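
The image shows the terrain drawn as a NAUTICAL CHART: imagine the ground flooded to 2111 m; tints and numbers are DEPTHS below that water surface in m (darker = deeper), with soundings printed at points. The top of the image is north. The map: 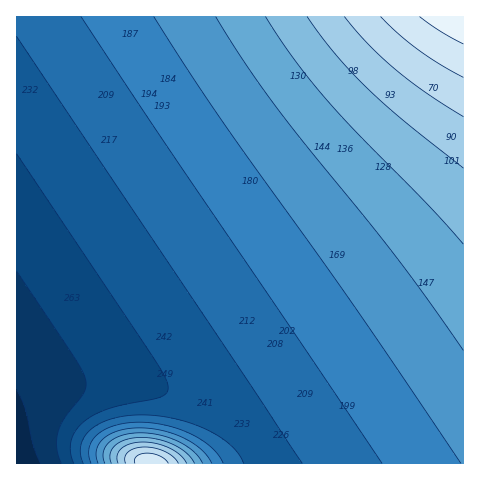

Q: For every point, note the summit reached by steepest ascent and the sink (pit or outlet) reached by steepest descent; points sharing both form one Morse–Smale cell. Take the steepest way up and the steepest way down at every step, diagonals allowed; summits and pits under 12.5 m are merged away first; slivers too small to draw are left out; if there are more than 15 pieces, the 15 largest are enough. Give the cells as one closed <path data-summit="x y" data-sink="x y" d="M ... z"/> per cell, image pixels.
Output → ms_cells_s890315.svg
<path data-summit="463 17" data-sink="17 463" d="M463 16l-446 0-1 386 31-13 26-5 24-3 33 1 41 8 44 19 17 12 17 16 17 27 197 0z"/><path data-summit="151 463" data-sink="17 463" d="M113 381l-31 1-21 4-25 7-18 8-2 2 0 60 250 0-8-16-9-10-17-16-17-12-44-19-25-5z"/>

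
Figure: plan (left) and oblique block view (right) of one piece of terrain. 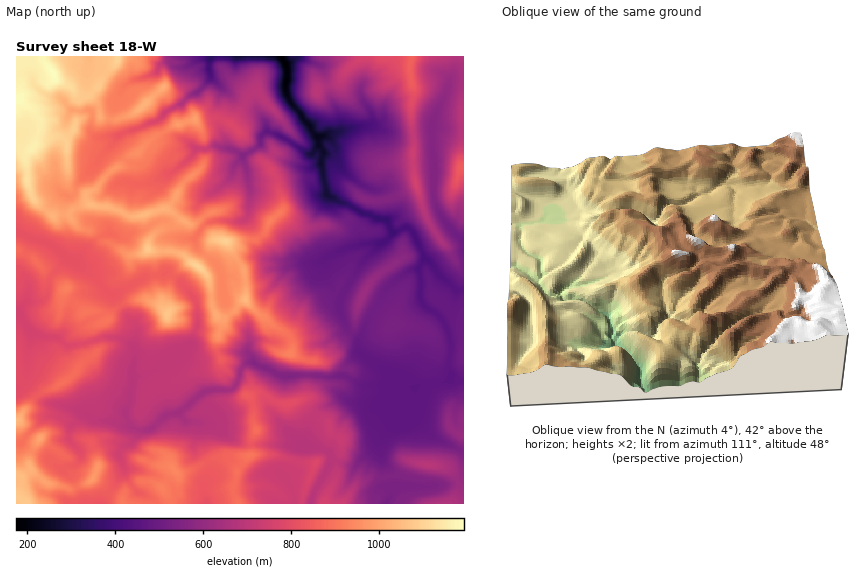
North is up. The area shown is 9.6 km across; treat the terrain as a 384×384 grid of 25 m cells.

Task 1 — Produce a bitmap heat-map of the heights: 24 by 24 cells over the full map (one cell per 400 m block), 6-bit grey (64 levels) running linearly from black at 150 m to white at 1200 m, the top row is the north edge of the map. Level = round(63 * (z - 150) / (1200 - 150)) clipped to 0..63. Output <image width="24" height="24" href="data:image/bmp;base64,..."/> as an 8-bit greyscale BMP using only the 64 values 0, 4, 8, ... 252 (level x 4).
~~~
<image width="24" height="24" href="data:image/bmp;base64,Qk12BgAAAAAAADYEAAAoAAAAGAAAABgAAAABAAgAAAAAAEACAAATCwAAEwsAAAABAAAAAAAAAAAAAAEBAQACAgIAAwMDAAQEBAAFBQUABgYGAAcHBwAICAgACQkJAAoKCgALCwsADAwMAA0NDQAODg4ADw8PABAQEAAREREAEhISABMTEwAUFBQAFRUVABYWFgAXFxcAGBgYABkZGQAaGhoAGxsbABwcHAAdHR0AHh4eAB8fHwAgICAAISEhACIiIgAjIyMAJCQkACUlJQAmJiYAJycnACgoKAApKSkAKioqACsrKwAsLCwALS0tAC4uLgAvLy8AMDAwADExMQAyMjIAMzMzADQ0NAA1NTUANjY2ADc3NwA4ODgAOTk5ADo6OgA7OzsAPDw8AD09PQA+Pj4APz8/AEBAQABBQUEAQkJCAENDQwBEREQARUVFAEZGRgBHR0cASEhIAElJSQBKSkoAS0tLAExMTABNTU0ATk5OAE9PTwBQUFAAUVFRAFJSUgBTU1MAVFRUAFVVVQBWVlYAV1dXAFhYWABZWVkAWlpaAFtbWwBcXFwAXV1dAF5eXgBfX18AYGBgAGFhYQBiYmIAY2NjAGRkZABlZWUAZmZmAGdnZwBoaGgAaWlpAGpqagBra2sAbGxsAG1tbQBubm4Ab29vAHBwcABxcXEAcnJyAHNzcwB0dHQAdXV1AHZ2dgB3d3cAeHh4AHl5eQB6enoAe3t7AHx8fAB9fX0Afn5+AH9/fwCAgIAAgYGBAIKCggCDg4MAhISEAIWFhQCGhoYAh4eHAIiIiACJiYkAioqKAIuLiwCMjIwAjY2NAI6OjgCPj48AkJCQAJGRkQCSkpIAk5OTAJSUlACVlZUAlpaWAJeXlwCYmJgAmZmZAJqamgCbm5sAnJycAJ2dnQCenp4An5+fAKCgoAChoaEAoqKiAKOjowCkpKQApaWlAKampgCnp6cAqKioAKmpqQCqqqoAq6urAKysrACtra0Arq6uAK+vrwCwsLAAsbGxALKysgCzs7MAtLS0ALW1tQC2trYAt7e3ALi4uAC5ubkAurq6ALu7uwC8vLwAvb29AL6+vgC/v78AwMDAAMHBwQDCwsIAw8PDAMTExADFxcUAxsbGAMfHxwDIyMgAycnJAMrKygDLy8sAzMzMAM3NzQDOzs4Az8/PANDQ0ADR0dEA0tLSANPT0wDU1NQA1dXVANbW1gDX19cA2NjYANnZ2QDa2toA29vbANzc3ADd3d0A3t7eAN/f3wDg4OAA4eHhAOLi4gDj4+MA5OTkAOXl5QDm5uYA5+fnAOjo6ADp6ekA6urqAOvr6wDs7OwA7e3tAO7u7gDv7+8A8PDwAPHx8QDy8vIA8/PzAPT09AD19fUA9vb2APf39wD4+PgA+fn5APr6+gD7+/sA/Pz8AP39/QD+/v4A////ANjAsKyorKy0tKikrKCQjIyMhHBcXGRsdNTAsLS4oKi0uKykrJyMjJCEfGxgYGRscMSwqKSwlKS0tKCkrKyYjIyIgGBUaHR0aLi8oJycjIiUlIyMjKCUhICEiGBMUFRUZMSglIyIgIB8fHyAhKCUjIiIeFRMTExUaKyckIiIhISEgHiAjKCYlJB8XFBMTExQXJykrJyQhISIiISEhJCAcHhsXFBMTExMTJicpKyciISIiIiYlHB0kJiQaFRMTFBQUJiYnKCgkIiMiIiomHygtKCEaFBUVFRUUJScpKysnJCsuJy4uJi0qJB0XFhYXFhUUJSksLCspKjI0KjAxMCskHxcWGRYWFBMUJigtKykpLC8sKjEwMCUgGRUVGhcWExMTKCopKCkrLCssMzIxLiEaFRQUFRkXEhIVKikoKCouMjMyMTI0LCMcFhQTExMYExYYKCosLi0tLzIwLzIxKyojHhoWFBIRExwXLDIzMjEyMzMyLi0pJCopHhYTERETGxobNDQxMzIuLC0xKiUmICQlFgsPFhcYHxoiODQzLi8tLCorLSUfHiMgEwwQFRgbIRomOzc1LiwuLywqKCYdHCEbDwkPFxkdIBokPDs4MSwqLS4rKCUgHxgWDwcMExUZHxofPDw3NDAvLSkuMCckIBkZCQ4PERMbHxkePTs2NjMvMTAmJCIfIB4MFBoZFxogIxsdPDw7ODYvLS4nHBcaHxoIGB4gHCElJh4cPD05Nzc1MCcbFhETFRMGExohIyUnJh8eA=="/>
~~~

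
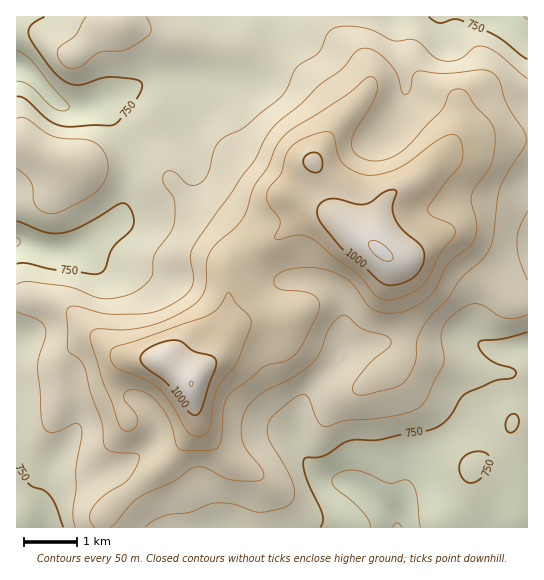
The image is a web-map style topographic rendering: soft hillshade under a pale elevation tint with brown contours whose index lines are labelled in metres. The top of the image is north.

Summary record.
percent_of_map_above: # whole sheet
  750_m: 86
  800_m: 60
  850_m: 38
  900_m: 23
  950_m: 11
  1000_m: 4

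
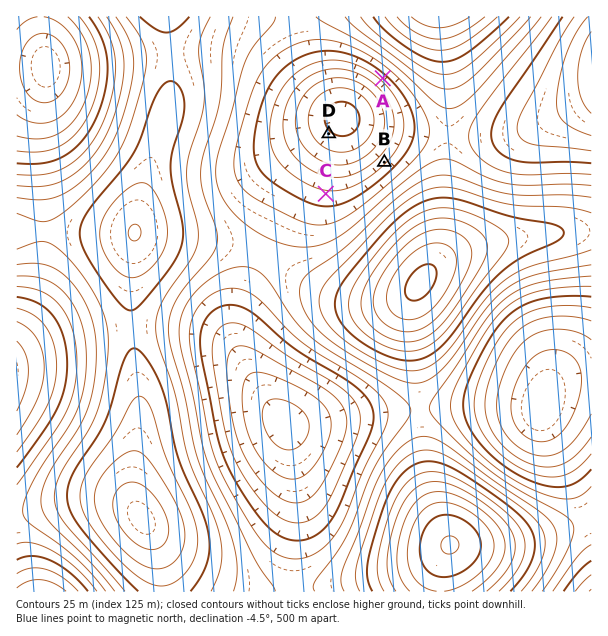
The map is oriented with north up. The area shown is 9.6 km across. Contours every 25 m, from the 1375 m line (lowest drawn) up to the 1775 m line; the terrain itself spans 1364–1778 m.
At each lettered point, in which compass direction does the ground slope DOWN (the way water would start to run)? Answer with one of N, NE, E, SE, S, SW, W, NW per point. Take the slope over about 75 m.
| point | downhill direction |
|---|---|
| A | SW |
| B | NW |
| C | N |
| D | NE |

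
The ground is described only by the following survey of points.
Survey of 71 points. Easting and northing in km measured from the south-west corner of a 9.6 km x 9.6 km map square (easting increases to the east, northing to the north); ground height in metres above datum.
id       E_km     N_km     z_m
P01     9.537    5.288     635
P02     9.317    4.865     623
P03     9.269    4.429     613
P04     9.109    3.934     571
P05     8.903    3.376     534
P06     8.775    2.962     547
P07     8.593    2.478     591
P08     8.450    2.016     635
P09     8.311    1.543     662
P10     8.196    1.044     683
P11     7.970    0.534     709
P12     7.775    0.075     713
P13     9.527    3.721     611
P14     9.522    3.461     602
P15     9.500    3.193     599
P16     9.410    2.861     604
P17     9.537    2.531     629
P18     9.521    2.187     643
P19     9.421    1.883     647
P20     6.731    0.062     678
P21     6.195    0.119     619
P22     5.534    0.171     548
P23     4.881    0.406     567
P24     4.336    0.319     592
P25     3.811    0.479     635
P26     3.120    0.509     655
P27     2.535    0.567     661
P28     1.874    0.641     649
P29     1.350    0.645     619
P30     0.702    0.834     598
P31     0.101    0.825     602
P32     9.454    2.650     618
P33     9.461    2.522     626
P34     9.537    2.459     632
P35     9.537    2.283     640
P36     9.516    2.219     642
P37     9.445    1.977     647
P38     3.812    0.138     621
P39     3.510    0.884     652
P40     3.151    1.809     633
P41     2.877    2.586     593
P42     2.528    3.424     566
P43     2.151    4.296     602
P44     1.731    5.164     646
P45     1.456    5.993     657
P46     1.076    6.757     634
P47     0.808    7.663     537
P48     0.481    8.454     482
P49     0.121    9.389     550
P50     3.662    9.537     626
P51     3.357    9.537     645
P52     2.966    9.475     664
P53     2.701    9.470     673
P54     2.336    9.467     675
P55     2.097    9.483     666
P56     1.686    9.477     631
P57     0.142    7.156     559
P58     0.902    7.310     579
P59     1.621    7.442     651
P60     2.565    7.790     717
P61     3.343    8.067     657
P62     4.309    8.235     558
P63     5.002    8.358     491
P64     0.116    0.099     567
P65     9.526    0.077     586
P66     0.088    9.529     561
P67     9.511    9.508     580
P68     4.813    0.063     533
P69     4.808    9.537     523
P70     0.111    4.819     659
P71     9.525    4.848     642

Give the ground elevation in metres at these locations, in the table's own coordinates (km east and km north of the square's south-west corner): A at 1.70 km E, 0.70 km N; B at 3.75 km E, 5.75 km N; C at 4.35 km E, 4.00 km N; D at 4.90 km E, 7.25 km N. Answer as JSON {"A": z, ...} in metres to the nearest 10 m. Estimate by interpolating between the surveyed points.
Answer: {"A": 640, "B": 590, "C": 570, "D": 550}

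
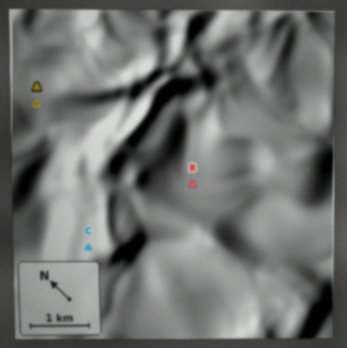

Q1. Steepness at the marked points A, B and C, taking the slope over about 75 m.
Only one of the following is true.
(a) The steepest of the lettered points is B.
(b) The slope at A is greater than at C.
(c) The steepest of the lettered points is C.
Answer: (c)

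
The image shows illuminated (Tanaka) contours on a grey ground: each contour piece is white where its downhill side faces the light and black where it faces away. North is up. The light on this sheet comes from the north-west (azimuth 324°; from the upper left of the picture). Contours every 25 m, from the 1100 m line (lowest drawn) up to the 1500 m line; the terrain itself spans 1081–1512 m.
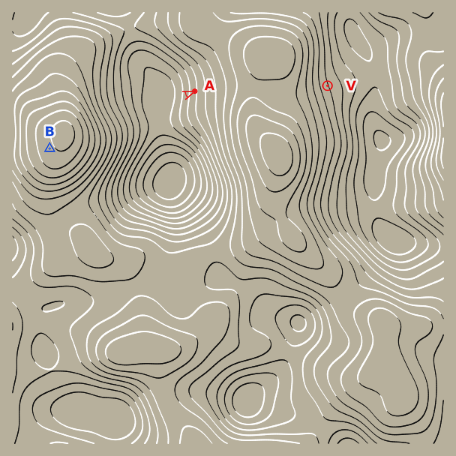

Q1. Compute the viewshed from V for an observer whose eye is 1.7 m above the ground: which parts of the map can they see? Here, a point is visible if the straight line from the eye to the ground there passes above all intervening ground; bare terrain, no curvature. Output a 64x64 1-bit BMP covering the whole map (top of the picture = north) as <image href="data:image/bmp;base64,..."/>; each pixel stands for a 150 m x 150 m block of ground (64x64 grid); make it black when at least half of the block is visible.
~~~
<image width="64" height="64" href="data:image/bmp;base64,Qk0+AgAAAAAAAD4AAAAoAAAAQAAAAEAAAAABAAEAAAAAAAACAAATCwAAEwsAAAIAAAAAAAAA////AAAAAAAAAAAAAAAAAAAAAAAAAAAAAAAAAAAAAAAAAAAAAAAAAAAAAAAAAAAAAAAAAAAAAAAAAAAAAAAAAAAAAAAAAAAAAAAAAAAAAAAAAAAAAAAAAAAAAAAAAAAAAAAAAAAABAAAAAAAAAAEAAAAAAAAAAAAAAAAAAAAAAAAAAAAAAAAAAAAAAAAAAAAAAAAAAAAAAAAAAAAAAAH/gAAAAAAAA//AAAAAAAAD/8AAAAAAAAP/wAAAAAAAA//AAAAAAAAB/8AAAAAAAAD/wAAAAAAAAB/AAAAAAAAAD8AAAAAAAAAHwAAAAAAAAAfAAAAAAAAAAAAAAAAAAAAAAAAAAAAAAAAAAAAAAAAAAAAAAAAAAAAAAAAAAAAAAB/AAAAAAAAAP8AAAAAAAAA/wAAAAAAAAD/AAAAAAAAAP8AAAAAAAAA/wAAAAAAAAD/AAAAAAAAAP8AAAAAAAAA/wAAAAAAAAB/AAAAAAAAAH8AAAAAAAAAfwAAAAAAAAD/AAAAAAADAf8AAAAAAAYB/wAAAAAADgP/AAAAAAAOA/8AAAAAAA8H/wAAAAAAD8//AAAAAAAf//8AAAAAAB///wAAAAAAP///AAAAAAA///8AAAAAAB//+AAAAAAAD3/4AAAAAAAAf/gAAAAAAAB/+AAAAAAAAP/8AAAAAAAB//wAAAAAAAP//A=="/>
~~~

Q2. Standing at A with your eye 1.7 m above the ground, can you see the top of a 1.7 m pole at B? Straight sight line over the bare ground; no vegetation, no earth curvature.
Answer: no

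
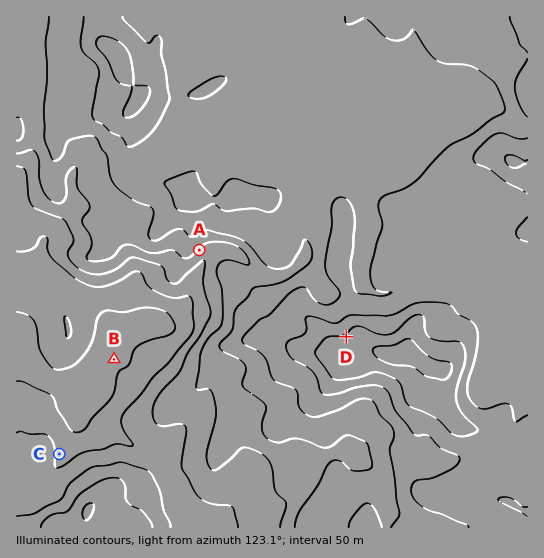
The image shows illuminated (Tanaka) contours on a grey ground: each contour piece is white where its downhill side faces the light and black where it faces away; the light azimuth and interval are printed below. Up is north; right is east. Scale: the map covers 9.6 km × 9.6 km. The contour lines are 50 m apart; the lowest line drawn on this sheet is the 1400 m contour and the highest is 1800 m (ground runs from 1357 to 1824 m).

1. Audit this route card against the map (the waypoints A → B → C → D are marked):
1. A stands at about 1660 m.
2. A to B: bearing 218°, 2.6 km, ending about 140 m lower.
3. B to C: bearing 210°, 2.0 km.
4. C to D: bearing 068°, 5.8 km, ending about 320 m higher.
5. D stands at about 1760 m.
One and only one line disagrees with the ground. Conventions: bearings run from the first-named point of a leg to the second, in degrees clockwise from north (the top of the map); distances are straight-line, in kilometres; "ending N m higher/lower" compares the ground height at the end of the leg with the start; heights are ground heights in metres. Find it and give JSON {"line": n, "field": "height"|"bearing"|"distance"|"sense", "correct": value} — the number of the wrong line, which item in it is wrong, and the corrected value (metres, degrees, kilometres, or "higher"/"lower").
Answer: {"line": 1, "field": "height", "correct": 1540}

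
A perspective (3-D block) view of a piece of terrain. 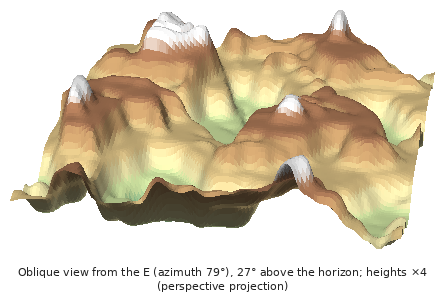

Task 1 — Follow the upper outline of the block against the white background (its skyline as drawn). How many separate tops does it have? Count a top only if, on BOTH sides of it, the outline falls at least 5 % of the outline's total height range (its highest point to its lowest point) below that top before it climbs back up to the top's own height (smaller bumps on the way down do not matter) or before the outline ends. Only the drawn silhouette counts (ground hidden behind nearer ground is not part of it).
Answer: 3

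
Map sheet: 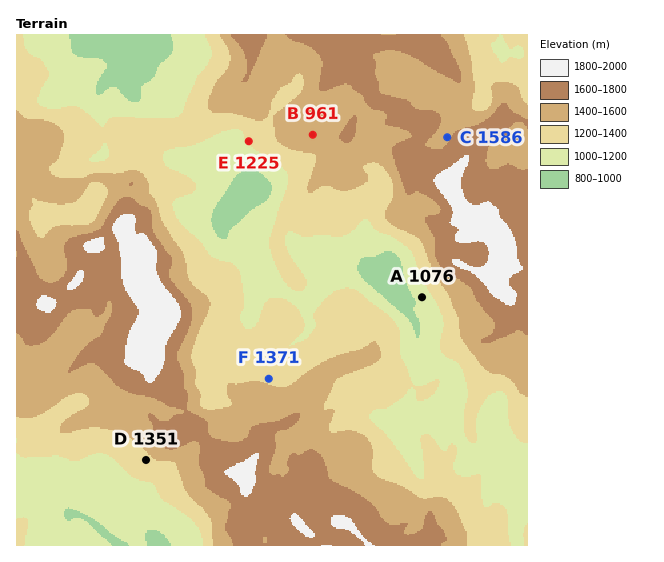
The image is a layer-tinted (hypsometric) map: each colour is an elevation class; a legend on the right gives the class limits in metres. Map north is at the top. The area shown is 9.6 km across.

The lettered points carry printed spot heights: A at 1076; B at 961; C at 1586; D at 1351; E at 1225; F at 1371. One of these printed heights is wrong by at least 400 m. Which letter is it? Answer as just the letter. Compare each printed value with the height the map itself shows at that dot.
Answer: B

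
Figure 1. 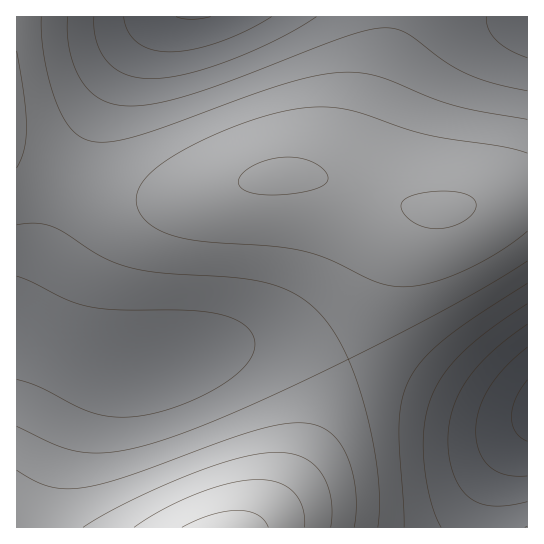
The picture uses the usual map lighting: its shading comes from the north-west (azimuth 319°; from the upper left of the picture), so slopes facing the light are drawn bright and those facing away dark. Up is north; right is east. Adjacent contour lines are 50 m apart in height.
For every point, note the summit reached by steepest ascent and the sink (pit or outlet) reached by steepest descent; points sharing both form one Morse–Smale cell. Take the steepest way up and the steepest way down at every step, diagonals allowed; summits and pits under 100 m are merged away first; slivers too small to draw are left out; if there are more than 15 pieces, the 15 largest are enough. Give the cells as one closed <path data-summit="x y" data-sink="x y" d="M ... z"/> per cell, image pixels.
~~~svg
<path data-summit="278 177" data-sink="527 410" d="M17 159l-1 171 5 3 70 26 31 6 32-1 57-15 39-6 44 1 51 13 96 42 37 13 32 5 16-1 2-2-1-221-20 2-49 13-24 3-39-8-69-24-37-4-43 6-61 15-46 3-44-8-41-15z"/><path data-summit="278 177" data-sink="193 17" d="M527 16l-510 0-1 142 38 18 41 15 44 8 46-3 61-15 43-6 37 4 69 24 39 8 24-3 49-13 20-2z"/><path data-summit="227 527" data-sink="527 410" d="M17 331l0 197 511-1-1-112-17 2-32-5-37-13-96-42-51-13-44-1-39 6-57 15-32 1-31-6z"/>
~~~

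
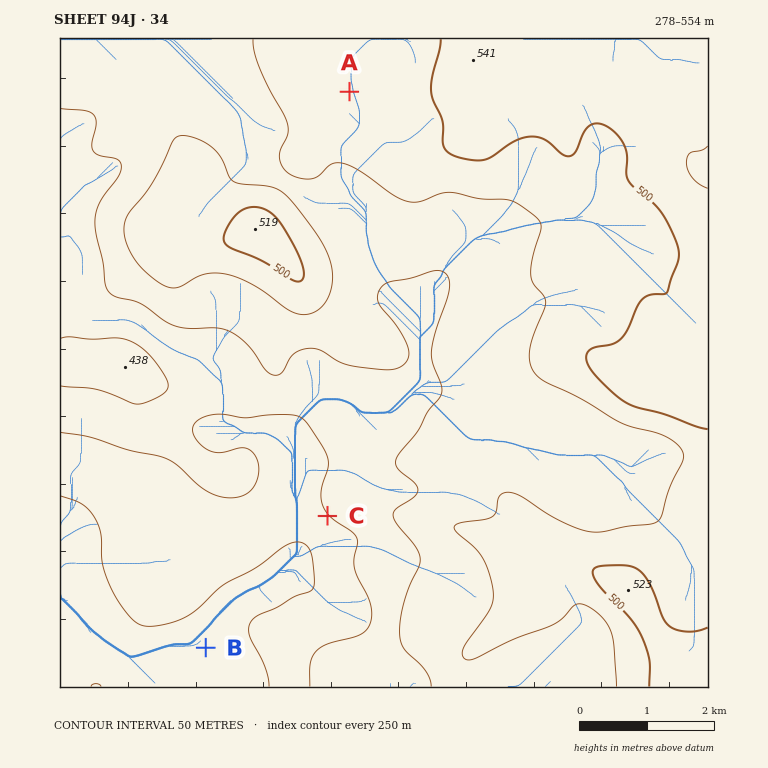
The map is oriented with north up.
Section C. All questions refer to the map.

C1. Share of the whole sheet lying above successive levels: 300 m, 94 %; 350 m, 84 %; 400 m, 69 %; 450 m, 38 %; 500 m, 14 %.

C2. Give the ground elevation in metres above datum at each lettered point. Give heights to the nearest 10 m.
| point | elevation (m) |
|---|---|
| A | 480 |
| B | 290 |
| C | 350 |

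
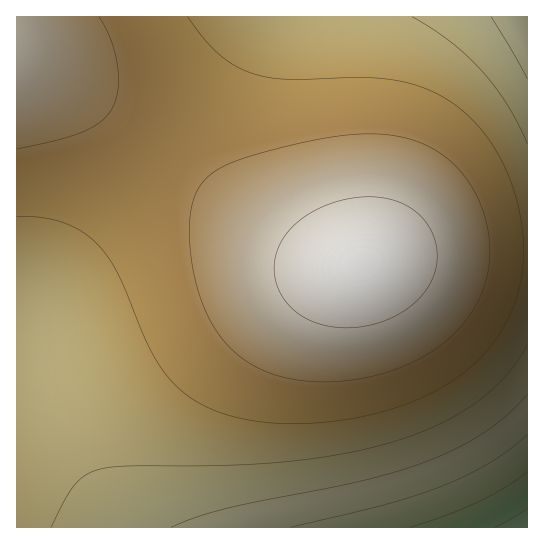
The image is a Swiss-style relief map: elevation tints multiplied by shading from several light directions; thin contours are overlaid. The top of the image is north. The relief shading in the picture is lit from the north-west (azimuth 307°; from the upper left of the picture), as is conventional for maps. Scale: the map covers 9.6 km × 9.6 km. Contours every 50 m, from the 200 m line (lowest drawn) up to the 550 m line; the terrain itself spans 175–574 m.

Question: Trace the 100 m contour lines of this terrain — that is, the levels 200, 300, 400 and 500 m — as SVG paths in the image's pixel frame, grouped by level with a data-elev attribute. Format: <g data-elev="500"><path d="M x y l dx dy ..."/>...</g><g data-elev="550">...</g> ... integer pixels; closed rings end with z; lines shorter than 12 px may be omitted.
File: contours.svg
<g data-elev="200"><path d="M495 527l32-18"/></g><g data-elev="300"><path d="M291 527l94-22 56-18 25-11 23-13 20-13 18-15"/></g><g data-elev="400"><path d="M51 527l14-27 10-15 11-10 13-6 26-3 105-1 68-5 65-10 29-8 26-9 36-16 30-20 24-24 19-28"/><path d="M527 144l-20-39-26-35-31-29-38-24"/></g><g data-elev="500"><path d="M302 381l27 1 26-2 26-6 25-9 22-11 19-14 16-16 13-18 8-20 5-21 0-23-3-23-8-21-12-20-15-16-18-13-22-9-25-5-28-1-33 4-53 12-39 12-22 12-7 7-6 8-5 12-3 13 0 36 8 39 5 17 8 16 16 23 21 17 25 12z"/><path d="M17 149l40-9 25-8 18-10 11-12 7-19 0-24-7-26-12-24"/></g>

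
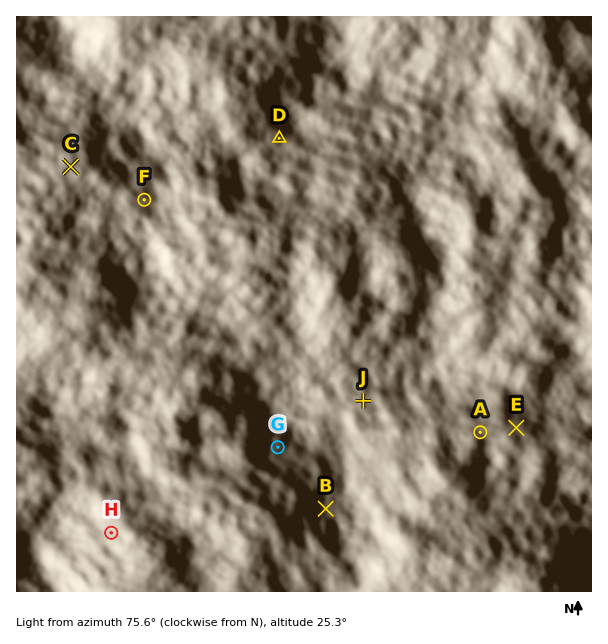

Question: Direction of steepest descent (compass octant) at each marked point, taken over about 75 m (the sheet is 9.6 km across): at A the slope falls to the SW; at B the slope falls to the SW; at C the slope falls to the SE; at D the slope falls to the SW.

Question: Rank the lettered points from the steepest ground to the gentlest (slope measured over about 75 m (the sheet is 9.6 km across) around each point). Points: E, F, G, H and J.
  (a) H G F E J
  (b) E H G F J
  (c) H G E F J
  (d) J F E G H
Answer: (c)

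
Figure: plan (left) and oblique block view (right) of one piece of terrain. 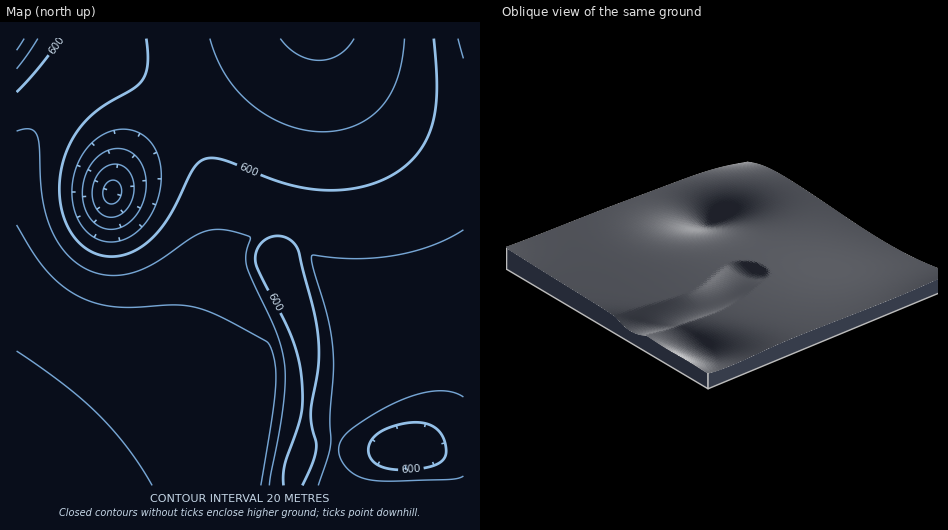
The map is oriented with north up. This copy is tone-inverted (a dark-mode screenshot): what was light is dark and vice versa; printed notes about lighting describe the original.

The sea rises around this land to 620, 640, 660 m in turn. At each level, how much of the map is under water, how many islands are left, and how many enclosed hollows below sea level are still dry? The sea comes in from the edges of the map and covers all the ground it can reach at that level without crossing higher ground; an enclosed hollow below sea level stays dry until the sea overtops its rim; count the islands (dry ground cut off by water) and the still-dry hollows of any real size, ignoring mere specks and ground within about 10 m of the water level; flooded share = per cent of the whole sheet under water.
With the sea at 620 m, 57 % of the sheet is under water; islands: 0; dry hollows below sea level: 0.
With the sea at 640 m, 77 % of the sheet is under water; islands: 0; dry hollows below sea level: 0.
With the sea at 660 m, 95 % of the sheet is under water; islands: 0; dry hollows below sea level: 0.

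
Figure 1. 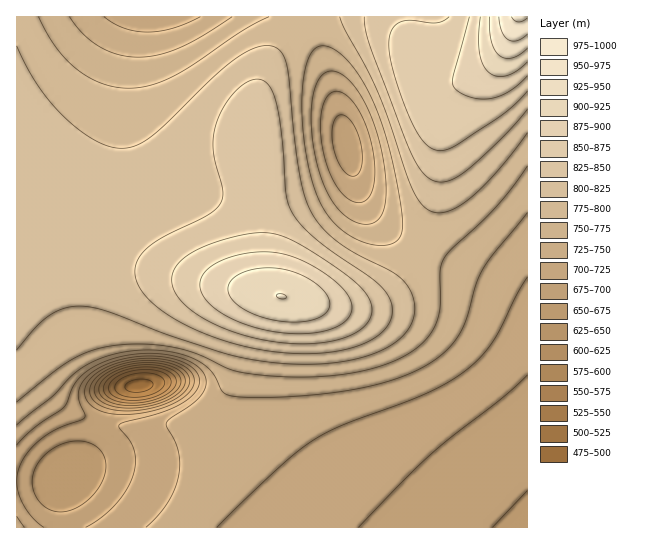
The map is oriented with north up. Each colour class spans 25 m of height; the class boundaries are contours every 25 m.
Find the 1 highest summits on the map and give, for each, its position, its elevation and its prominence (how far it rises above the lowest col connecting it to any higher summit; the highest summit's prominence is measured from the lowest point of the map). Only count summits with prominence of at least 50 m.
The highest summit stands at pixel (282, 297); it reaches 925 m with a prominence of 142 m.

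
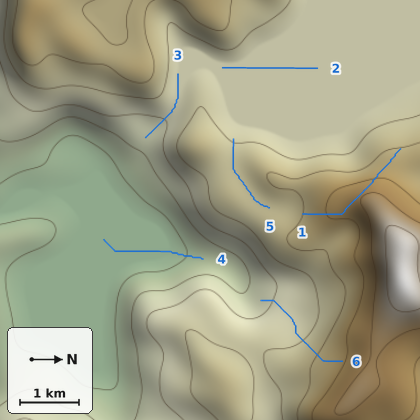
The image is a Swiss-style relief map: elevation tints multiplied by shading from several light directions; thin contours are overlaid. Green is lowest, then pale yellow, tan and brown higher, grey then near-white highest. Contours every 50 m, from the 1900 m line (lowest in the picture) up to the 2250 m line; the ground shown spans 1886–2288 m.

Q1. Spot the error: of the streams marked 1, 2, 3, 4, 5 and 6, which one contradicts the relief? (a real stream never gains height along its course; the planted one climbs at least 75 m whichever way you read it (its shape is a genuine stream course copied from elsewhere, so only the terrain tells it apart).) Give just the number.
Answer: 1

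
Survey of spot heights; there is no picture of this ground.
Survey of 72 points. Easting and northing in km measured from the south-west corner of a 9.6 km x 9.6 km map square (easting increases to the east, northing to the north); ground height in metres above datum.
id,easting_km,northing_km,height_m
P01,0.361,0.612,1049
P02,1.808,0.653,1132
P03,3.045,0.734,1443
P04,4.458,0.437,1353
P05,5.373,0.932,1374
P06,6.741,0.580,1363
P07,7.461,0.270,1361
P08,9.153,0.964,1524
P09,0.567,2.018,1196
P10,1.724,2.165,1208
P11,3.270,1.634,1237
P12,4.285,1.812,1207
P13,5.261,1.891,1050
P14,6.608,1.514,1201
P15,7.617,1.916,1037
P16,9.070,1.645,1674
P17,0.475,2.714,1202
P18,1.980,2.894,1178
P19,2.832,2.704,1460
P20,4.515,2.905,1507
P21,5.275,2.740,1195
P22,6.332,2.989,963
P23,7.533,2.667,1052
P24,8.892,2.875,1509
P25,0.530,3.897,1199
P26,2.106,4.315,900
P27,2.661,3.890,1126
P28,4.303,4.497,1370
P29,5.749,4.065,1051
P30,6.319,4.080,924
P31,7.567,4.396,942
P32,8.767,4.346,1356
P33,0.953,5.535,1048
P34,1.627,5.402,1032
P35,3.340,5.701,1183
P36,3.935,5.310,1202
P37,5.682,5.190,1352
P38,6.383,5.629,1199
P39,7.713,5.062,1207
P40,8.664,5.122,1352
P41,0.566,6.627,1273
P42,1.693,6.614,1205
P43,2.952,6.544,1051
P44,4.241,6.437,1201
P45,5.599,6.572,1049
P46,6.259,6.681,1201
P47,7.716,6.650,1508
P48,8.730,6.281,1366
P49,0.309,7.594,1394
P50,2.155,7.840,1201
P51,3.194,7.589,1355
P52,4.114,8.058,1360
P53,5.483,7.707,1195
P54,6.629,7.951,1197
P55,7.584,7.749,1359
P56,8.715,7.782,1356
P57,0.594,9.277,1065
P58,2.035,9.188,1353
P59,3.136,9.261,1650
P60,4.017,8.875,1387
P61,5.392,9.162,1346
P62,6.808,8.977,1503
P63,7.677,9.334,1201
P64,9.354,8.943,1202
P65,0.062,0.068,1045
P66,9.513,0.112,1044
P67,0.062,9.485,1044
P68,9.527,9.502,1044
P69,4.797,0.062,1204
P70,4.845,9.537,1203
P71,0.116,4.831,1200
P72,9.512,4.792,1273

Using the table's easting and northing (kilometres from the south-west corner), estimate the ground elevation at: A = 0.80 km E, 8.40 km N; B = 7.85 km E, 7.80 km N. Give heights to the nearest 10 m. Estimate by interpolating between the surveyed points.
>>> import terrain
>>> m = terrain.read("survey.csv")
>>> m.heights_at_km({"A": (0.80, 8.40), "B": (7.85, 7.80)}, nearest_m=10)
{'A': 1200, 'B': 1360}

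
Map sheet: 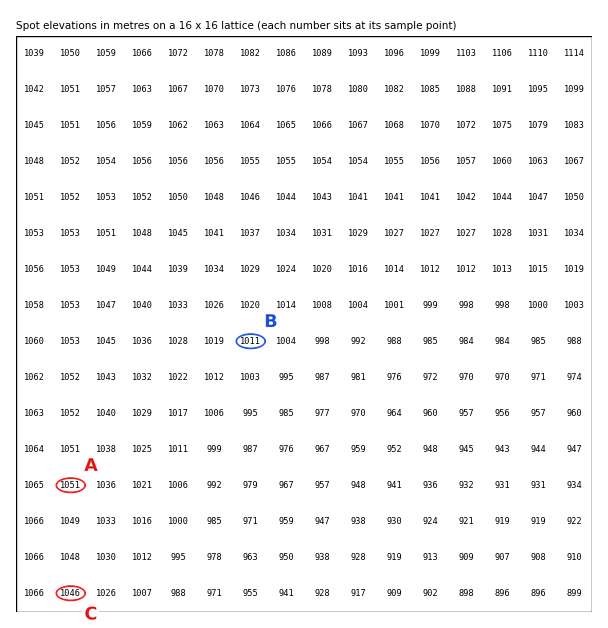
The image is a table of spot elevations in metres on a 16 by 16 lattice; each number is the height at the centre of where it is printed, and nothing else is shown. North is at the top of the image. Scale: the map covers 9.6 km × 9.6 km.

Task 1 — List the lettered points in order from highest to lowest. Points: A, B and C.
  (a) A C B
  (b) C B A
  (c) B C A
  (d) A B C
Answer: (a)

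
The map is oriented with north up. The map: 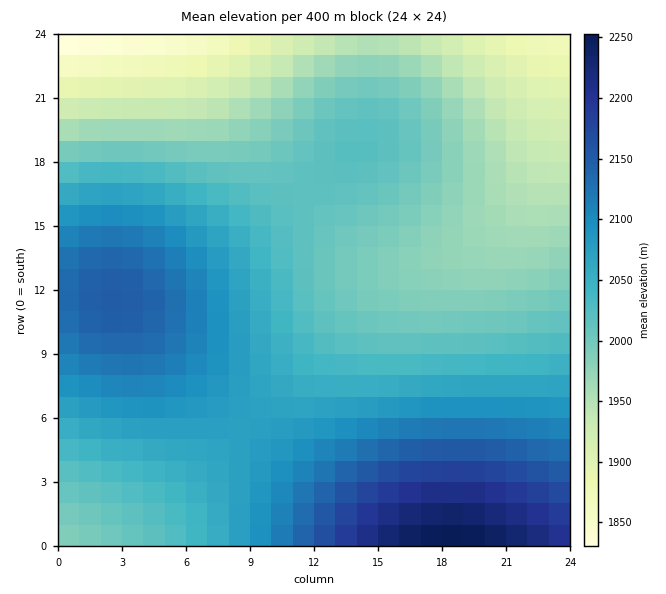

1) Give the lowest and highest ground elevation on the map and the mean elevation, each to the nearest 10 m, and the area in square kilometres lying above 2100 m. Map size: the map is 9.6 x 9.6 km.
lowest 1820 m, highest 2260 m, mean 2040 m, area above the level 20.6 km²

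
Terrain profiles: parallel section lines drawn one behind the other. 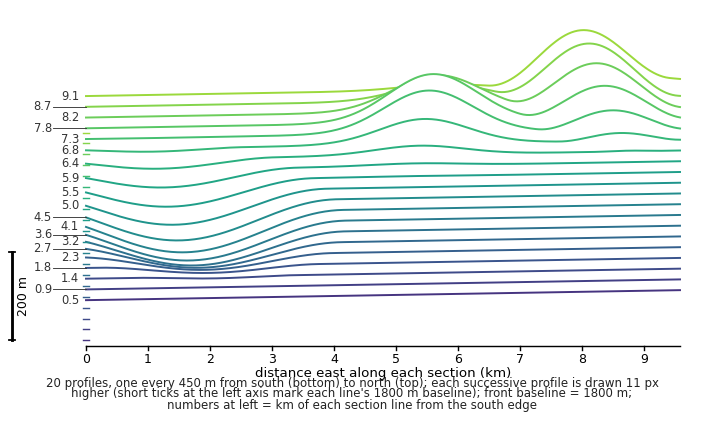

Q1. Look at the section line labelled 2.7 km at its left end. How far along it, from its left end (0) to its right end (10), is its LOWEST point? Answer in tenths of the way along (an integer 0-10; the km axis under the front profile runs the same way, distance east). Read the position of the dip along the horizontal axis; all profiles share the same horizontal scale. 2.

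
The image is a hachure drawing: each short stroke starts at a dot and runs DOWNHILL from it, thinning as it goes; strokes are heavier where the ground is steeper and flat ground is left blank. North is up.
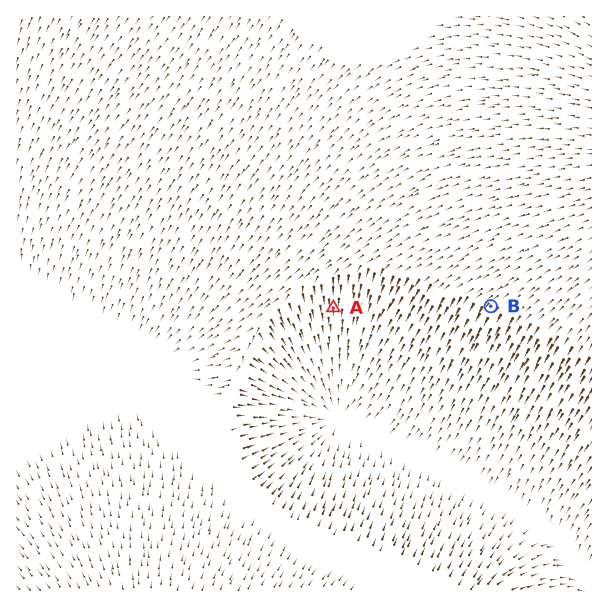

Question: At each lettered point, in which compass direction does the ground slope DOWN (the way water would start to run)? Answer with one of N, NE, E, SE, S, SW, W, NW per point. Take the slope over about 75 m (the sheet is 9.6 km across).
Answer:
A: S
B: SW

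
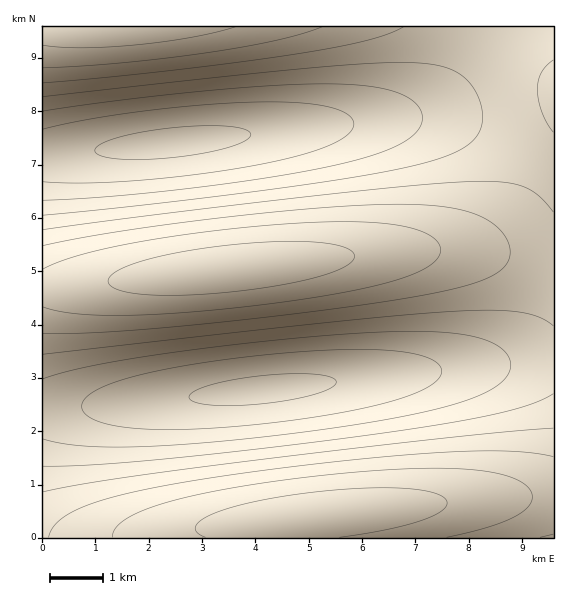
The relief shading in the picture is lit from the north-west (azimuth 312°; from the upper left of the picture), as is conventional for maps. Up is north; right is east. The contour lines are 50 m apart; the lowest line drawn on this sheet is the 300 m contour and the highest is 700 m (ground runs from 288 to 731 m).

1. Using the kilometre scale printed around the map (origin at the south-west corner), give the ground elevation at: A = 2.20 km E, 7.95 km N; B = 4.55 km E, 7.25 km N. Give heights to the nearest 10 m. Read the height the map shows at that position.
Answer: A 330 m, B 330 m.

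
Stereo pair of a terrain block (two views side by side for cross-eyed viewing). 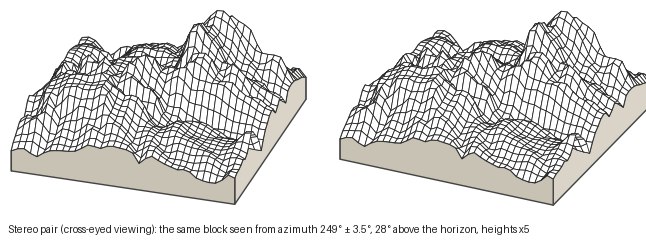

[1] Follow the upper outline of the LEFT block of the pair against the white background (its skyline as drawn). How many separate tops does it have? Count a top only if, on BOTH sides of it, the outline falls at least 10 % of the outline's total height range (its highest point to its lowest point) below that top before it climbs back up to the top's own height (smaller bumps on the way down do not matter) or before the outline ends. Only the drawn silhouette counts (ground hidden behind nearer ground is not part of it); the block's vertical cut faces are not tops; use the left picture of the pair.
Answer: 2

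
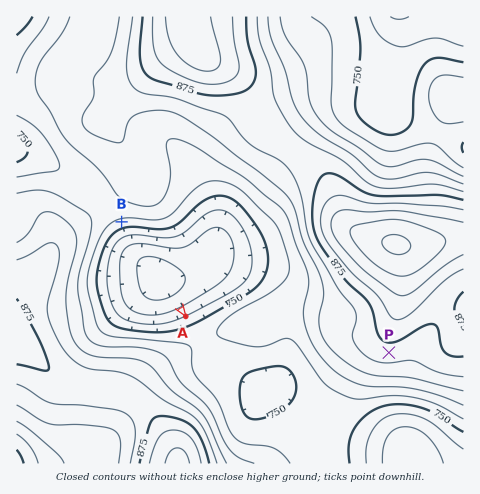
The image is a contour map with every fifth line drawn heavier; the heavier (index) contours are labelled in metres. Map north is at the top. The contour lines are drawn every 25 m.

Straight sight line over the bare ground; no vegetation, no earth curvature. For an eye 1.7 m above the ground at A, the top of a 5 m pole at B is in view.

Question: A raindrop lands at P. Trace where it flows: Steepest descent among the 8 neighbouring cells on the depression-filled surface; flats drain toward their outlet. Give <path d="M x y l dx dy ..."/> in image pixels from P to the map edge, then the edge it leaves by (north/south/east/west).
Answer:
<path d="M389 353l0 65 7 8 6 11 2 7 0 3 1 1 0 5 1 1 0 9"/>
exit: south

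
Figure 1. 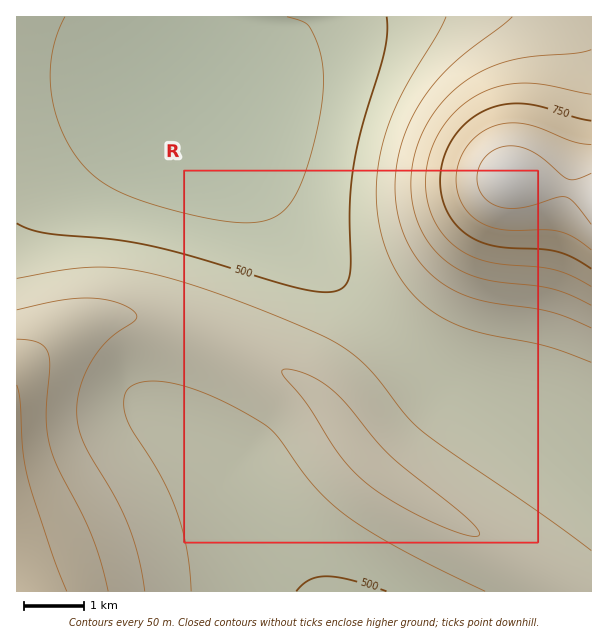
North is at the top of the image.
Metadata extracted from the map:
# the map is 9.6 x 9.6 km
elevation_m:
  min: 410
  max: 880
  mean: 560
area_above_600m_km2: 22.9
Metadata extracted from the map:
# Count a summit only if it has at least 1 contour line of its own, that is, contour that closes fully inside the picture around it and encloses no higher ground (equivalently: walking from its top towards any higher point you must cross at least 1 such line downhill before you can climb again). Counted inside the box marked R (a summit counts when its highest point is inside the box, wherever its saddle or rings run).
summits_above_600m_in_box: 1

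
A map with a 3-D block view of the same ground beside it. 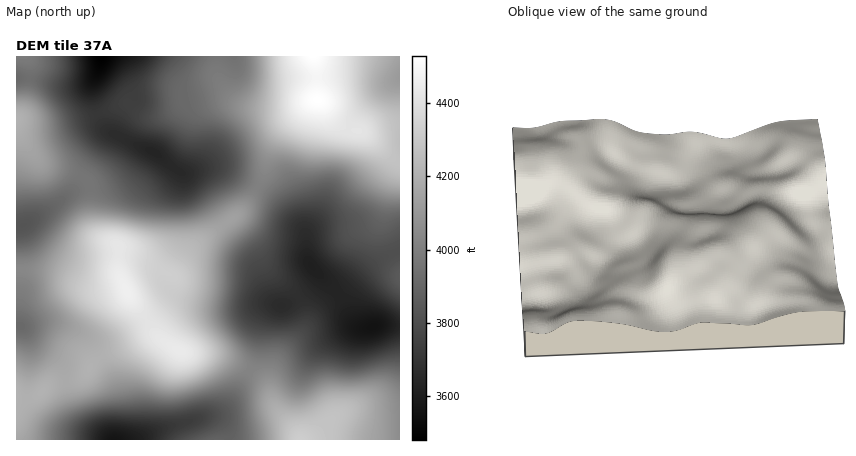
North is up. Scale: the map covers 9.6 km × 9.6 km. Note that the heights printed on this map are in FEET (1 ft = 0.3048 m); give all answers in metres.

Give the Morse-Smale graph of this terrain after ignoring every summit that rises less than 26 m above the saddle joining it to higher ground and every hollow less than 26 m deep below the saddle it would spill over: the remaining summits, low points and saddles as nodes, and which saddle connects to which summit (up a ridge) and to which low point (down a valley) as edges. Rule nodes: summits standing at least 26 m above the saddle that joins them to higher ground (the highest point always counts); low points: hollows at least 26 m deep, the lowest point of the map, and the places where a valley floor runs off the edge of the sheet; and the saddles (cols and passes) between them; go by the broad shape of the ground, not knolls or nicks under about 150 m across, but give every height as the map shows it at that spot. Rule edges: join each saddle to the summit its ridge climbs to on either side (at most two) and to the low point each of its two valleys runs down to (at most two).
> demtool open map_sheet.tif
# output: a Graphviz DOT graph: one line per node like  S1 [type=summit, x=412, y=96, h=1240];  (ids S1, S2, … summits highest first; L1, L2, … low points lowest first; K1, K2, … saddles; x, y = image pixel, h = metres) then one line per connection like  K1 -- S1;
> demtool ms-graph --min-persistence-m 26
graph terrain {
  S1 [type=summit, x=312, y=56, h=1380];
  S2 [type=summit, x=126, y=292, h=1360];
  S3 [type=summit, x=300, y=440, h=1318];
  S4 [type=summit, x=16, y=120, h=1284];
  L1 [type=low, x=102, y=56, h=1061];
  L2 [type=low, x=372, y=326, h=1085];
  L3 [type=low, x=114, y=440, h=1087];
  L4 [type=low, x=22, y=226, h=1167];
  L5 [type=low, x=20, y=326, h=1193];
  L6 [type=low, x=400, y=78, h=1254];
  K1 [type=saddle, x=316, y=78, h=1368];
  K2 [type=saddle, x=146, y=318, h=1344];
  K3 [type=saddle, x=66, y=382, h=1274];
  K4 [type=saddle, x=250, y=372, h=1226];
  K5 [type=saddle, x=258, y=186, h=1221];
  K6 [type=saddle, x=82, y=176, h=1208];
  K7 [type=saddle, x=30, y=78, h=1198];
  K8 [type=saddle, x=98, y=114, h=1130];
  K9 [type=saddle, x=338, y=294, h=1108];
  K1 -- S1;
  K1 -- L1;
  K1 -- L6;
  K2 -- S2;
  K2 -- L2;
  K2 -- L5;
  K3 -- S2;
  K3 -- L3;
  K3 -- L5;
  K4 -- S2;
  K4 -- S3;
  K4 -- L2;
  K4 -- L3;
  K5 -- S1;
  K5 -- S2;
  K5 -- L1;
  K5 -- L2;
  K6 -- S2;
  K6 -- S4;
  K6 -- L1;
  K6 -- L4;
  K7 -- S1;
  K7 -- S4;
  K7 -- L1;
  K8 -- S1;
  K8 -- S4;
  K8 -- L1;
  K9 -- S1;
  K9 -- S3;
  K9 -- L2;
}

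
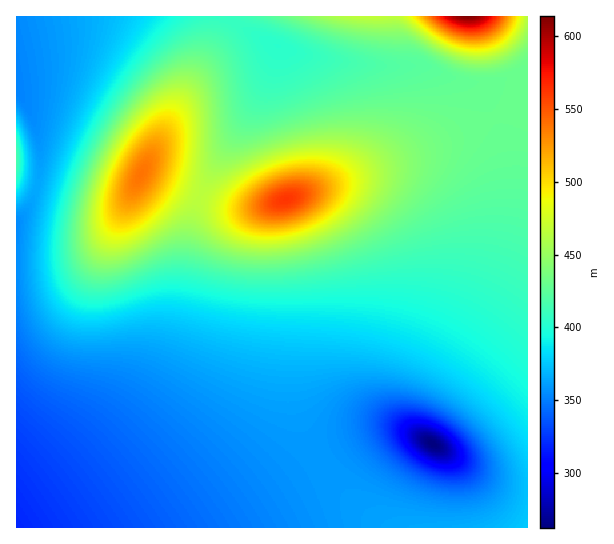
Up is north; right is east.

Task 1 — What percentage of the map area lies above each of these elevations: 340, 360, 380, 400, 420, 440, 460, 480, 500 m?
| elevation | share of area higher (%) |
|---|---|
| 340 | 92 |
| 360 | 73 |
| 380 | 57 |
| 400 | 47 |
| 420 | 34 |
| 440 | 19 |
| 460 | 12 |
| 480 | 8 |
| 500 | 5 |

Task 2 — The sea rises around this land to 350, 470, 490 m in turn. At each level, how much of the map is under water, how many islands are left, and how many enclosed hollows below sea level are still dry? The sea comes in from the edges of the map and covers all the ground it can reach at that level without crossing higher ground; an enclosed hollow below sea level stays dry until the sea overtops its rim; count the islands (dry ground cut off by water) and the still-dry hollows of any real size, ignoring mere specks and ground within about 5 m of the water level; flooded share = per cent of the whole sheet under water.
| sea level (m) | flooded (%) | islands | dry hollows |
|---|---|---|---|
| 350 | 11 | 0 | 1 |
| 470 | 90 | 2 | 0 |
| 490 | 94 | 2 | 0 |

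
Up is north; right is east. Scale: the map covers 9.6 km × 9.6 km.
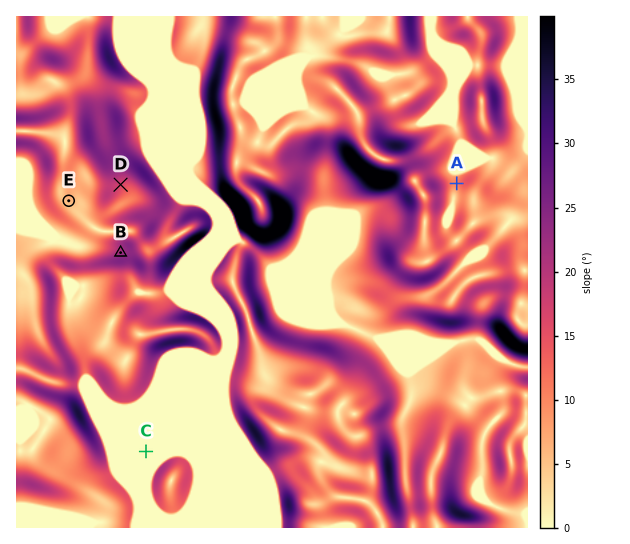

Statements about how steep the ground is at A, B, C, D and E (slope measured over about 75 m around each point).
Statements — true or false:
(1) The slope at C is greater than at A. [false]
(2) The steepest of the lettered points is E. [false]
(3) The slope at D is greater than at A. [true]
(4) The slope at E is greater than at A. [false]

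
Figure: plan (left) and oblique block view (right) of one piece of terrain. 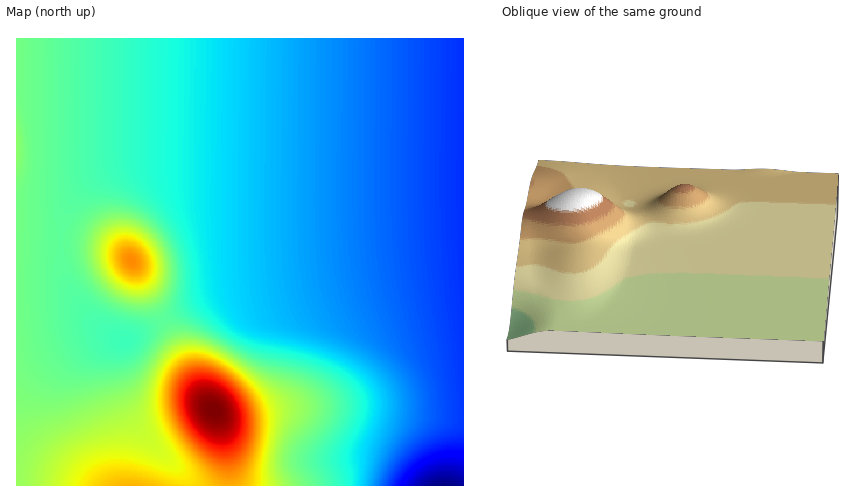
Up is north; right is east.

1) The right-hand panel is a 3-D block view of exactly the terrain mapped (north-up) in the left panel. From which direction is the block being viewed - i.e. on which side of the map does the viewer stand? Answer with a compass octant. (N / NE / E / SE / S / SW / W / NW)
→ E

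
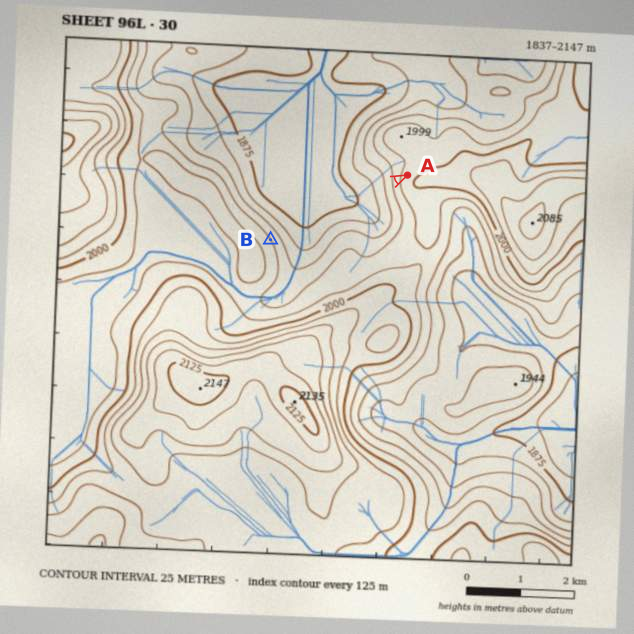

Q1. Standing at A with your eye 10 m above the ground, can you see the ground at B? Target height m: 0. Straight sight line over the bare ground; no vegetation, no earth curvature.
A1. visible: true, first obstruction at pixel None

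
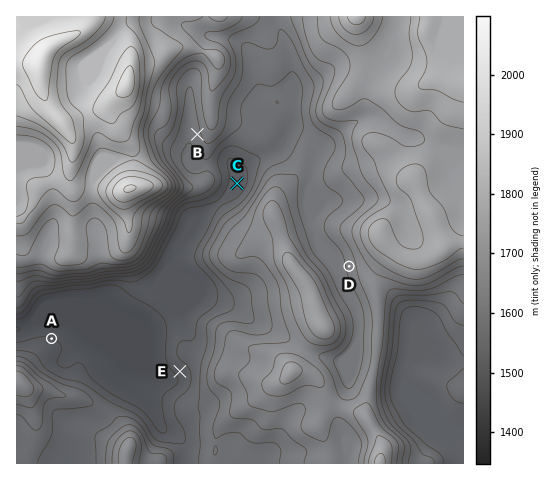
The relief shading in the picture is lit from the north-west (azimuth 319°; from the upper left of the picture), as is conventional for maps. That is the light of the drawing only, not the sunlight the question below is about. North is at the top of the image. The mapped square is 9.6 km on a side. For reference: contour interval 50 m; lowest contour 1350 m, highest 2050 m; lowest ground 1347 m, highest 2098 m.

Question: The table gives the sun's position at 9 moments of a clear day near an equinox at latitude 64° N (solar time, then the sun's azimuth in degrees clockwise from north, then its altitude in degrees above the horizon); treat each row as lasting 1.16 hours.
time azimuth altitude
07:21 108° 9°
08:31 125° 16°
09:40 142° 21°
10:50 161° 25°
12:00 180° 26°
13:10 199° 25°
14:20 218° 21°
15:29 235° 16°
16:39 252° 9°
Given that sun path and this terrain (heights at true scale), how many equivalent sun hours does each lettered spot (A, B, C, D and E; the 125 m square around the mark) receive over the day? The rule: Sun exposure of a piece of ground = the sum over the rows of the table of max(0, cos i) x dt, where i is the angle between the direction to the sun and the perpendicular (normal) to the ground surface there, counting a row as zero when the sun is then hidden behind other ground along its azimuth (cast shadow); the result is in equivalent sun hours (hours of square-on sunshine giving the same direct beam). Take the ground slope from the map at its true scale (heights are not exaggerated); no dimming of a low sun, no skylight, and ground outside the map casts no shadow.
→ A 2.4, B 3.2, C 2.6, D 3.3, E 4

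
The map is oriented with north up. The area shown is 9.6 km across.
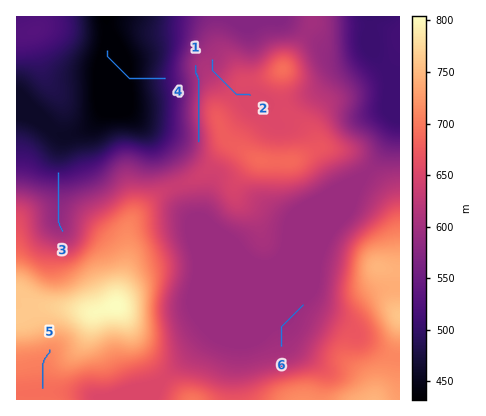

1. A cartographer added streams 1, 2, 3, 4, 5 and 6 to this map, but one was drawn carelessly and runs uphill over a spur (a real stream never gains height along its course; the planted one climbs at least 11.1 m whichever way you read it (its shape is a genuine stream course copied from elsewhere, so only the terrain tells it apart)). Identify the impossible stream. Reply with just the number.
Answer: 1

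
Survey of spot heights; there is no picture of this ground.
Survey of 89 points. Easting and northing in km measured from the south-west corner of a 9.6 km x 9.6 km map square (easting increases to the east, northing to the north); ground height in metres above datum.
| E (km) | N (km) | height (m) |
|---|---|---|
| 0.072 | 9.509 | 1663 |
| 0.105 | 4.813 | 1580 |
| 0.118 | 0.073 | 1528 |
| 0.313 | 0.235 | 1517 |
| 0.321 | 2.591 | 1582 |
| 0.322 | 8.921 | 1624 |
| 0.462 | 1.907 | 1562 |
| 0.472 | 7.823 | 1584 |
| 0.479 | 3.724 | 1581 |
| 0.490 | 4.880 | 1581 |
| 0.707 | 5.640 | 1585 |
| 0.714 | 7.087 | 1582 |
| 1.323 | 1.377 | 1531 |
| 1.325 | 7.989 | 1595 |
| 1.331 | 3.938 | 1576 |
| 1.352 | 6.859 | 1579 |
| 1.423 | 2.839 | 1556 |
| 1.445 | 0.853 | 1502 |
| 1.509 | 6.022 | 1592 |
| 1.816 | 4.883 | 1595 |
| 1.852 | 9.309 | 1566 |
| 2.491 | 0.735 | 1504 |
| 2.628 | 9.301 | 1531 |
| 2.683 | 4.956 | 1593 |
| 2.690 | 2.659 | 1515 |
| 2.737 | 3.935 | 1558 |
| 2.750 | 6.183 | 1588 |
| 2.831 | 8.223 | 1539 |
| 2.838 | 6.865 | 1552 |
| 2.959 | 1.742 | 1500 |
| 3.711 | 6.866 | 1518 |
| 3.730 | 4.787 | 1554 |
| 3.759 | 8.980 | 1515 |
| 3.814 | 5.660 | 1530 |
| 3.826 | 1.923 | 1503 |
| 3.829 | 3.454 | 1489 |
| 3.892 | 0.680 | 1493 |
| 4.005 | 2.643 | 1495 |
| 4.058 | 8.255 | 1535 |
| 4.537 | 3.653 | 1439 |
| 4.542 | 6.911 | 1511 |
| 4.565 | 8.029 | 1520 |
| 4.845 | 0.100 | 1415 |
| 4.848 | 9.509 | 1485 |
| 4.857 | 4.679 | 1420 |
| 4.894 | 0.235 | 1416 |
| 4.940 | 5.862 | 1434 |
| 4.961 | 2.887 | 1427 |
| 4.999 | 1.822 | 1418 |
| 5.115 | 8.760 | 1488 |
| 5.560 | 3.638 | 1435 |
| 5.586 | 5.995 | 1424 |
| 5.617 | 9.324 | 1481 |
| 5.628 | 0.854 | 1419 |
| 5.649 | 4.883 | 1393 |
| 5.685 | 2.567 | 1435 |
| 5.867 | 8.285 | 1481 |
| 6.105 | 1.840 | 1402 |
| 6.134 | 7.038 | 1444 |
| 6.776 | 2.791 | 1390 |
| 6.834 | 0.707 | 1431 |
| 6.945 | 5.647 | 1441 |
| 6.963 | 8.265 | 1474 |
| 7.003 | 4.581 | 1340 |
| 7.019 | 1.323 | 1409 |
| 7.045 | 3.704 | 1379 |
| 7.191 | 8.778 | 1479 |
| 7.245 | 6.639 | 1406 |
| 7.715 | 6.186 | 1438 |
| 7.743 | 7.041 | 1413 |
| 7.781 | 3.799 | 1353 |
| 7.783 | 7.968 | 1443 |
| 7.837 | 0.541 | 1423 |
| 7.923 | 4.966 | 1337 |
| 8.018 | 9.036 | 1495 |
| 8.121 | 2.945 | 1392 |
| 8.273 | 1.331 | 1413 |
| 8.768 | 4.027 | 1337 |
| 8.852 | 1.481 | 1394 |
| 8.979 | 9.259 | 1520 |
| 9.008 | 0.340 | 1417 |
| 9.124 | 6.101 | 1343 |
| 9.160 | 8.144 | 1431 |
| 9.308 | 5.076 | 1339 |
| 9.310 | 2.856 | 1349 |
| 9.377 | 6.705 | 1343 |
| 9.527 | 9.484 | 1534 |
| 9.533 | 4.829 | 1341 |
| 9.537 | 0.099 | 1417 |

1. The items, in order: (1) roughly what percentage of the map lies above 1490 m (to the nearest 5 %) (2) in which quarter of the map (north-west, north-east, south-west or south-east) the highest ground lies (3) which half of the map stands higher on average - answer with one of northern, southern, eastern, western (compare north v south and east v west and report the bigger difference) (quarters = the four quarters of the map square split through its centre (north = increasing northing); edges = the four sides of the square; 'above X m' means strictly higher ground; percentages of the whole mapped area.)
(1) Roughly 45 % of the ground is higher than 1490 m.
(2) Look to the north-west quarter for the highest ground.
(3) The western half stands higher on average than the eastern half.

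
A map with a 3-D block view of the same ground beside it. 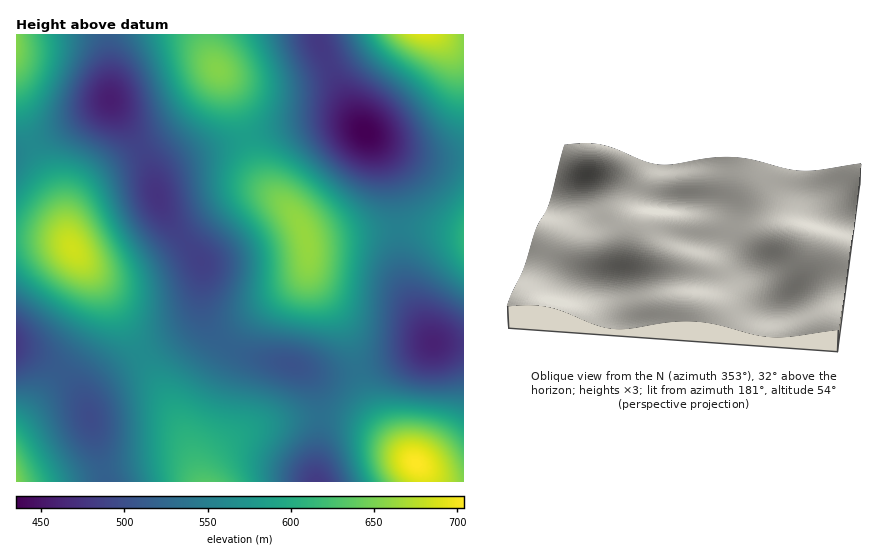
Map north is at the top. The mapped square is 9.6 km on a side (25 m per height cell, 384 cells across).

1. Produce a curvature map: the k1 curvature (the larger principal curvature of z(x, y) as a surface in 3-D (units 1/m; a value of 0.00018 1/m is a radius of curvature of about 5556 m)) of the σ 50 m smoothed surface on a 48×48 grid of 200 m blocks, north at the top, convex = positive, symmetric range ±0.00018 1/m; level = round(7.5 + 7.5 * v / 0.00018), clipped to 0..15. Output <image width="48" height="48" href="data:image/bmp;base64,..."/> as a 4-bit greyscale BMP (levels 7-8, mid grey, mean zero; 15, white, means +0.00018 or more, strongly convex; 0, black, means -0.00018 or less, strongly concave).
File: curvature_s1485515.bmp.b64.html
<image width="48" height="48" href="data:image/bmp;base64,Qk32BAAAAAAAAHYAAAAoAAAAMAAAADAAAAABAAQAAAAAAIAEAAATCwAAEwsAABAAAAAAAAAAAAAAABEREQAiIiIAMzMzAERERABVVVUAZmZmAHd3dwCIiIgAmZmZAKqqqgC7u7sAzMzMAN3d3QDu7u4A////ALqqu7zLu6qrzdzLu7uodURFeKvd////7amZmqu7uqmrzMu6qrupdURWeazf///+3JmIiJmZqZmbzLupqru6hlZnir3////+y5iHd3eIiImrzLqZmru7mIiJq97////tyqmHZmZnd4mrzLmJmrzMu6qqvN////7ty7qYdlVmZ3m8zLmZq8zd3czLzN///93d3MupdmVVZoq8zLqaq83e7t3LvN7//cvM3cy6h2ZVZ4rN3Lqqq7zN3dy7q83u3KmrzczLmHZmZ5vN3KqZmqq7vLupmbzdyoiKvMzLqYdmeKzdy6mIiJmZmZmHebzMuXZ4q7zLqYd3ibzdy5h3d4iId3d3ibzLqGVWiqu7qYd3irzcuod3d4iHZmZnmszLl1RFeJqqqYd3m8zMqXd3eIh3ZVVoq83KhlQ0Z4mqmYd4q8zLmHd3iIiHZVZ4rN3KhkM0V3iZmYiJrMy6h3eImZmHdmaKvd25dUM0VniImIiavMy5h3eJmqqph3ibzdy5dlREVneIiZmrzcyph3eJq8y7mIm83tyod2VUVneIiZq83dyph3iavN3dyqvO7tuYh3ZlVneImave7typiIiZrN7u7Lzu7cqHiHd3ZniImr3v/typiIiJq83v/t3u7Kh3eIiHd5mZq97//typmId4iaze7u7u25d3d4iIiKqqve///ty6mHZmZ4m87v/tyod3d4iZmru83v///tu6mHZURVeb3v/tuYd3eImaq8zN7////cuqmHZUM0aKzv/9uYiIiJmqu8zd7///26qpmYdUM0aK3v/tqZmZmaq7vMzd7//9uZiZmZh1RFeb3//sqqqqqru7zMzN7//sl3d4mZmHZWis7//su7u7u7u7vLu87//rhmZniaqph4m9///szMzMzMu7u6q87//adVVWeaq6qqze///szM3czLuqqpms7//ahlVWeJq7zN7////szMzMy7qZmYms7/7bh2VVZ4q8ze////7cu7u7uqmIeIms3u7bqHZmZ4mrze///+26mZmZmZiHZ4m83d3cuYdmZ4mrzd7//tuYh3d4iIiHd5q8zMzMy6h3Z4mqvM3u3cqGZlZmeImIiKu8zLu8y7qHdniau8zd3LmGVERVZ4mZmbvMy6mru7qYdniau8zMy6l2VDNFZ4maqszMupeJq7uph4mau7zMuph2VDM0Vomru93MuoZniaqqmZmqu7y7uph2VDM0VomrzN3cqXVFaJqqqqqru8y7qYdmVUREVnm83e7bqGUzRniau7u7zMy7qYd3ZlVERnm83u7bl2QyNGeau8zMzMzLqYiIh3ZVVnm97v7Ll1QyNFaJq8zd3d3MupmZmYdmVoq97+7Kh1RDRFZ4q83e7u3cu6qqqpiHZ5rN7+3LmHZlVVZ4q93u7u3MuqqqqqqYeKve7tzLupiHd3eJvN7u7dy6mZmaqrqpmr3u7ty8y7qpmIiaze7u3Muod3eImru7q97//ty8zMy7qpmrze7dzLuYdlZnirvMze///su7zMzLuqqrzd3cu7uoZURWeavN3v//7Q=="/>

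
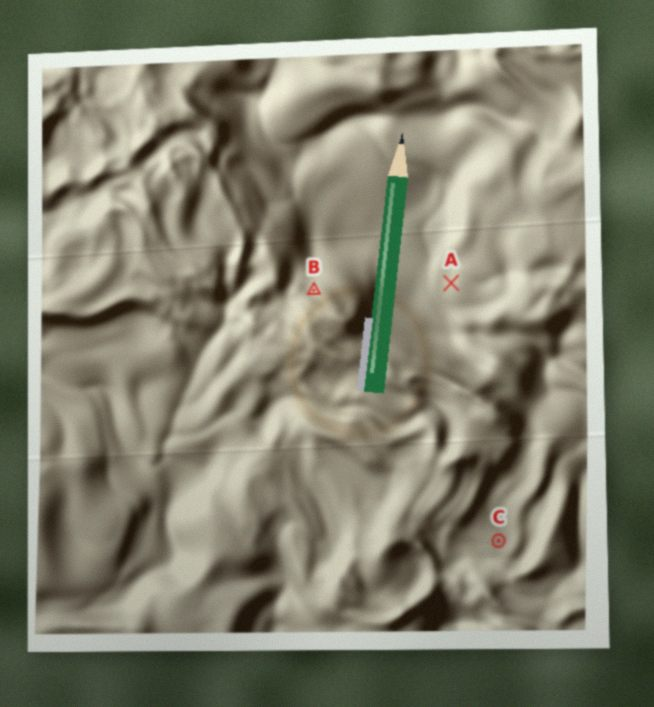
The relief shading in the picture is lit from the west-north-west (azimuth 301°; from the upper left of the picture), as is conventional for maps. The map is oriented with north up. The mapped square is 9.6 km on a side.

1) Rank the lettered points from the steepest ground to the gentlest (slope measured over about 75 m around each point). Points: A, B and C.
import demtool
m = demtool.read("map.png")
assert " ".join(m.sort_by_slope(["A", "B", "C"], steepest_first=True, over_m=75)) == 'B A C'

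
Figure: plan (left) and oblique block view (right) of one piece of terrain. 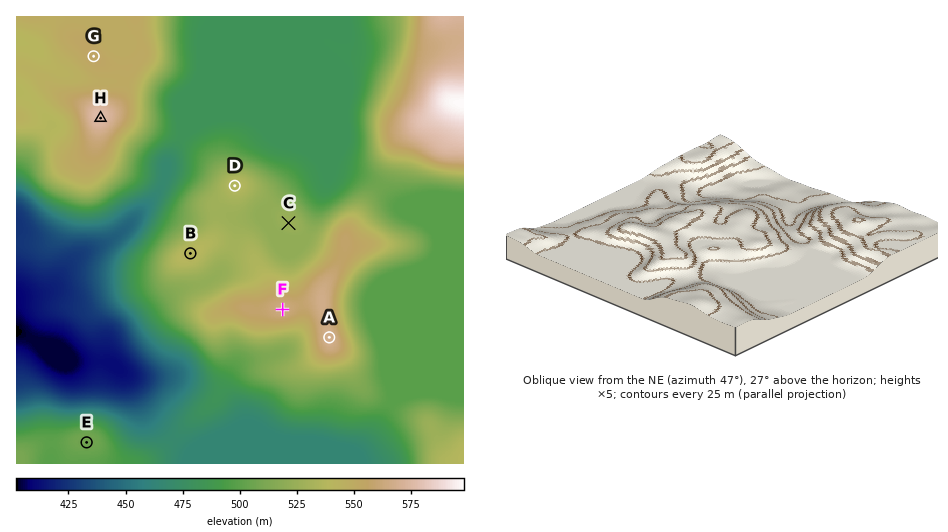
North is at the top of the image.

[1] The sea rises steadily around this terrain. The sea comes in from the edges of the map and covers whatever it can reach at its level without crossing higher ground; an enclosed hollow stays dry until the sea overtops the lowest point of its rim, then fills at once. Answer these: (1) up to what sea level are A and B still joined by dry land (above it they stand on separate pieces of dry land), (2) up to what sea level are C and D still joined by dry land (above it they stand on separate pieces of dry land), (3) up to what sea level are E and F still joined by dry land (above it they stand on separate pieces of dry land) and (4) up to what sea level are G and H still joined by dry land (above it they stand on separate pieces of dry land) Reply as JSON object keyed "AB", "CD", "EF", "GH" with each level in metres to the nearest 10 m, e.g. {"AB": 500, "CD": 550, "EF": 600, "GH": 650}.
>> {"AB": 530, "CD": 520, "EF": 470, "GH": 550}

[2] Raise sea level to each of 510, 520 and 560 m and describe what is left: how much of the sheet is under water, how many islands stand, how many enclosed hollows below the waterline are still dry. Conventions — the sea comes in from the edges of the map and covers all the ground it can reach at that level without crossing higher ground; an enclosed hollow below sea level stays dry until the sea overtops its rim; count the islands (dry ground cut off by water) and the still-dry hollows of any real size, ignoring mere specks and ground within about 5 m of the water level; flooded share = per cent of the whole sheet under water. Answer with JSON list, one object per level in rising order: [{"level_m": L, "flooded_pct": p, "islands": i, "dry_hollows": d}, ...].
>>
[{"level_m": 510, "flooded_pct": 61, "islands": 1, "dry_hollows": 0}, {"level_m": 520, "flooded_pct": 67, "islands": 1, "dry_hollows": 0}, {"level_m": 560, "flooded_pct": 94, "islands": 2, "dry_hollows": 0}]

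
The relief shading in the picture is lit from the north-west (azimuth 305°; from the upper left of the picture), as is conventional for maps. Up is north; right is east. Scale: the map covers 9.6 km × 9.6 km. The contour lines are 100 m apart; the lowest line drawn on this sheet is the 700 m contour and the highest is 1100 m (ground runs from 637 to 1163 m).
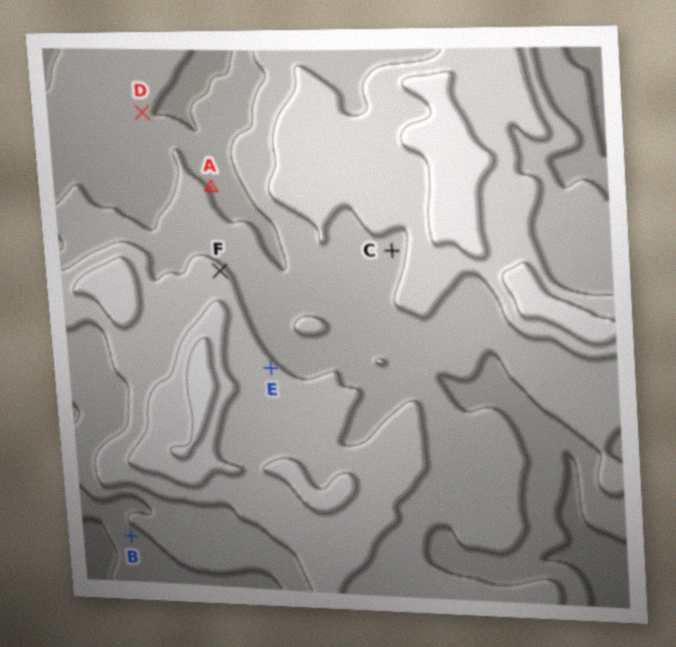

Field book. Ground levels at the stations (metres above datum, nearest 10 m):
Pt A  790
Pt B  760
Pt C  870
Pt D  720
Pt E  910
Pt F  930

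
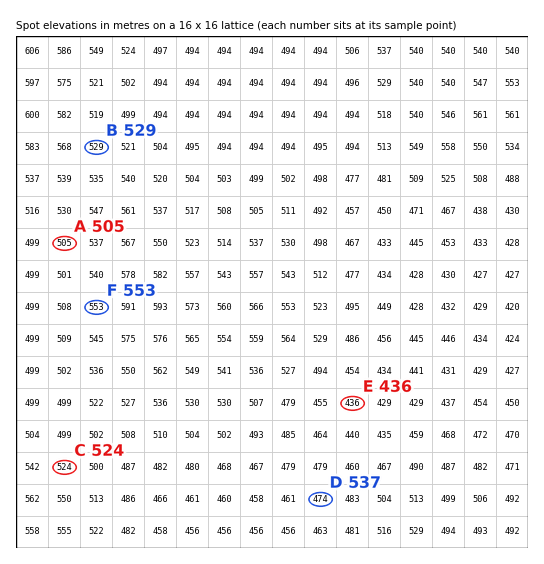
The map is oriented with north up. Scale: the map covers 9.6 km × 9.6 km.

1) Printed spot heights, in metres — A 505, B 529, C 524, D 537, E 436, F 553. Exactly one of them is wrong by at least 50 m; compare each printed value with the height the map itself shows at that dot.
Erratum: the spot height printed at D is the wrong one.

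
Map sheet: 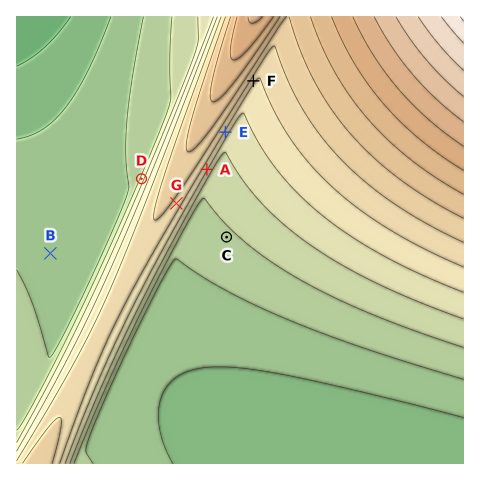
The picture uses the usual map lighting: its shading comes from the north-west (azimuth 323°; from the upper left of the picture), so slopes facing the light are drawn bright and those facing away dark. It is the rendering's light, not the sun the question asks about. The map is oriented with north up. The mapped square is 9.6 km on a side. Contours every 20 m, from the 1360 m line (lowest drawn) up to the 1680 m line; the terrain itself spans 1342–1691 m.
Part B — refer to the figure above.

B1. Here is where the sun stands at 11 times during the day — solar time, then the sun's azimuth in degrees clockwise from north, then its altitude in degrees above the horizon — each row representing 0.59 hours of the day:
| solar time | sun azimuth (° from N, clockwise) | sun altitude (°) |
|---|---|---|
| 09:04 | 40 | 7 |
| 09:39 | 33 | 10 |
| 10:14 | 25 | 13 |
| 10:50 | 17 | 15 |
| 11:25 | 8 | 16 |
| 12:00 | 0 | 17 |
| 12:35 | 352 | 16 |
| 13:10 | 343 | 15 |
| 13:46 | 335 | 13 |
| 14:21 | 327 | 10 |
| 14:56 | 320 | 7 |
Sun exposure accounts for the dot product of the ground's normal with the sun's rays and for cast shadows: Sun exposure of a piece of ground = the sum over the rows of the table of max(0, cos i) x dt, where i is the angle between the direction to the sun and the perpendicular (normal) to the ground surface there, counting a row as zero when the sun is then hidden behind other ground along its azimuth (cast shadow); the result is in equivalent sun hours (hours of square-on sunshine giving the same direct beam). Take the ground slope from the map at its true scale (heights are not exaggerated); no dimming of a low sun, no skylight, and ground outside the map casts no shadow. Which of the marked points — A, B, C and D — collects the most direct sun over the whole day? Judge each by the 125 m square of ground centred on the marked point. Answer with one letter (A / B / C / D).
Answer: D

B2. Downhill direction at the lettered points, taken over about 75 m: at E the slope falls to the SE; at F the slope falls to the SE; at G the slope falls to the SE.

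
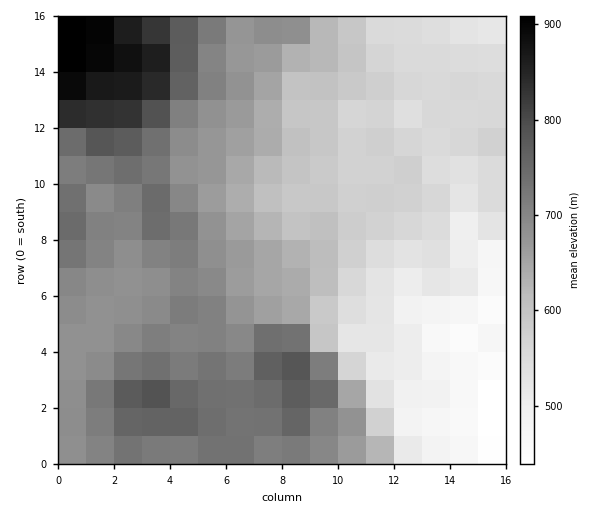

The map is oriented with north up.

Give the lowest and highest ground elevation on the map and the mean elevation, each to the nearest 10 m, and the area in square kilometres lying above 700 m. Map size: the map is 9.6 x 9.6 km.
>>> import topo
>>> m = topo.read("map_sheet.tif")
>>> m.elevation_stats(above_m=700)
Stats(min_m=440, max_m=920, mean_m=640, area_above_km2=29.7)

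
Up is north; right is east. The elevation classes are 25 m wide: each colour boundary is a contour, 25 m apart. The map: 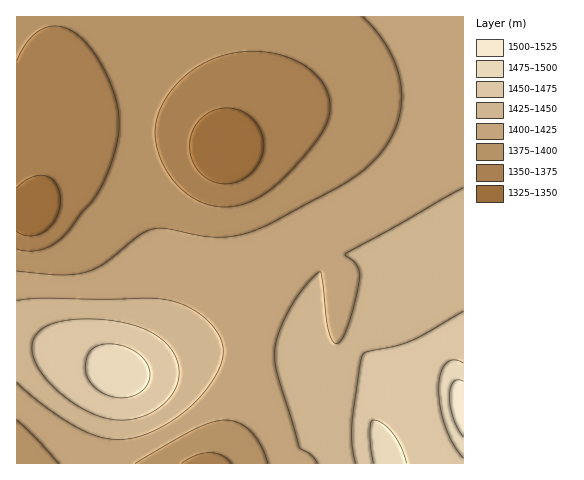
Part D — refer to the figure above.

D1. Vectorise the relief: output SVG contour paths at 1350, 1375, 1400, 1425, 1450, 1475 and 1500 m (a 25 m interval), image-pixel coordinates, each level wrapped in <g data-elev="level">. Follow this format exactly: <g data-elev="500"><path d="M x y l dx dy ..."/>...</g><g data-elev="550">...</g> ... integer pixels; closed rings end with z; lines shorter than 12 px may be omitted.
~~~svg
<g data-elev="1350"><path d="M17 188l14-10 8-3 7 1 6 3 5 6 3 8 0 8-1 9-3 8-10 13-7 3-8 2-7-1-7-3"/><path d="M221 184l-14-5-11-11-6-14 0-14 5-14 9-10 13-7 15-1 14 5 11 11 6 13 0 14-5 14-10 11-13 7z"/></g><g data-elev="1375"><path d="M181 463l15-8 14-2 12 2 9 8"/><path d="M220 207l-17-4-15-8-13-13-11-15-7-17-2-17 2-15 7-16 10-15 15-14 17-11 18-7 20-3 20 0 20 4 17 7 17 14 10 17 2 9 0 9-7 19-10 14-16 20-28 26-12 8-13 5-12 3z"/><path d="M17 61l10-19 14-12 7-3 8-1 8 2 9 3 16 15 16 24 10 27 4 26-4 27-11 31-10 18-13 15-12 16-12 12-12 7-14 2-14-2"/></g><g data-elev="1400"><path d="M135 463l61-35 17-6 12-2 14 3 12 9 10 14 7 17"/><path d="M17 420l20 19 22 24"/><path d="M363 17l17 19 12 20 8 22 2 21-4 21-8 20-14 19-19 16-20 13-63 33-29 13-15 3-16 0-47-8-13 0-14 6-34 27-18 10-13 2-14 1-44-4"/></g><g data-elev="1425"><path d="M17 382l31 27 33 20 24 9 12 2 12-1 15-4 16-7 16-10 16-13 13-14 10-14 6-14 2-12-3-15-12-15-16-12-20-8-25-3-44 1-62-1-24 3"/><path d="M463 188l-118 67 12 10 3 12-10 42-6 16-5 8-4 0-2-2-4-9-6-51-3-9-17 16-15 24-8 16-4 14-1 13 1 13 23 79 13 8 6 8"/></g><g data-elev="1450"><path d="M110 419l16 1 17-4 15-7 11-11 7-12 3-12-2-13-7-13-10-10-13-8-15-5-19-4-22-2-21 1-17 3-11 6-8 9-2 11 3 13 9 14 14 15 17 13 17 10z"/><path d="M463 311l-52 30-15 5-28 6-5 2-3 13-8 58 0 20 4 18"/></g><g data-elev="1475"><path d="M407 463l-5-15-9-14-10-10-9-4-3 3-1 10 4 30"/><path d="M113 397l14 0 13-5 8-10 1-12-6-12-11-8-15-6-15 1-8 3-6 6-2 9 0 9 3 9 6 7 9 5z"/><path d="M463 363l-9-3-8 3-5 11-2 16 2 19 5 18 8 18 9 13"/></g><g data-elev="1500"><path d="M463 381l-5-1-4 2-3 6-2 9 5 22 9 18"/></g>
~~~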